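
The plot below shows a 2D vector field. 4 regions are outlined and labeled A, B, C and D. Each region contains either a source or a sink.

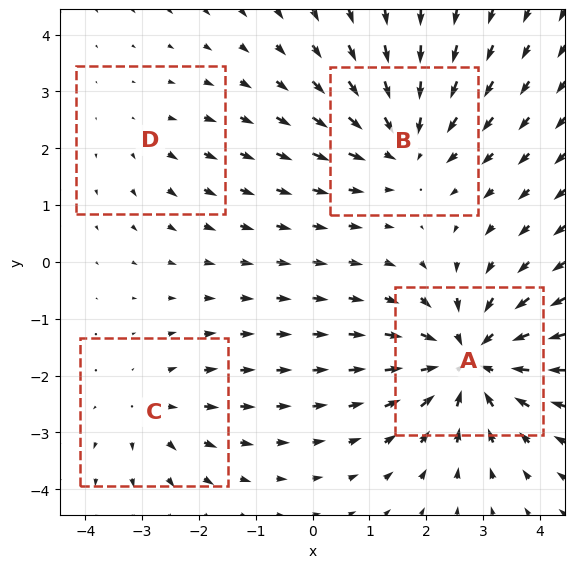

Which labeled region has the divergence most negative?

A

Divergence at each region's feature centre — A: about -7, B: about -5, C: about +3, D: about +2. Region A is most negative.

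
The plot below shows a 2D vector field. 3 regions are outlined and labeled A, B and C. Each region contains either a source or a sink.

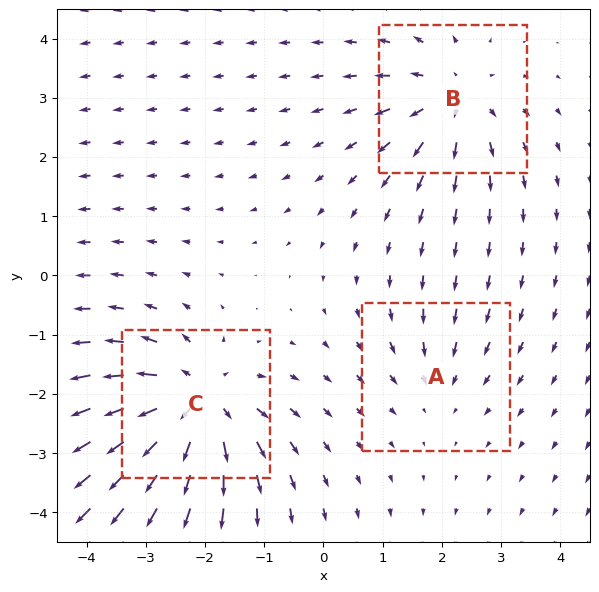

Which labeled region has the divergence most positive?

Divergence at each region's feature centre — A: about -2, B: about +4, C: about +5. Region C is most positive.

C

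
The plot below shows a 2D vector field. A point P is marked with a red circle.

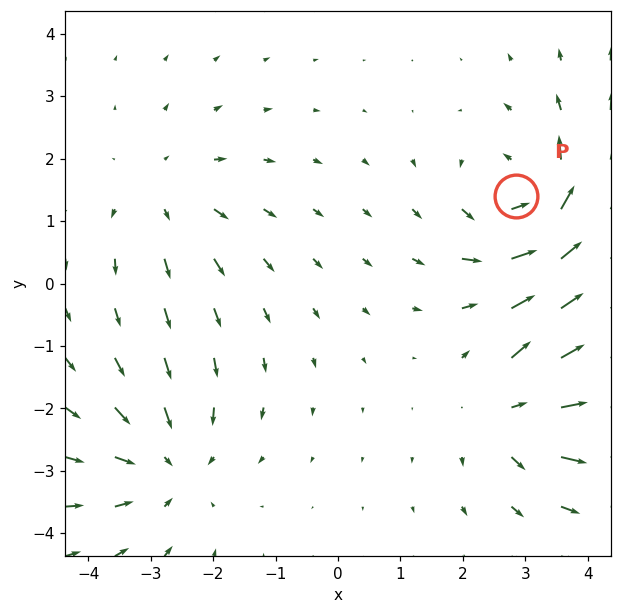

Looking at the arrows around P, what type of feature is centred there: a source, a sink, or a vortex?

At P (2.8, 1.4) the arrows circulate counterclockwise. Divergence ≈0, curl about +6 — near-zero divergence with nonzero curl is a vortex.

vortex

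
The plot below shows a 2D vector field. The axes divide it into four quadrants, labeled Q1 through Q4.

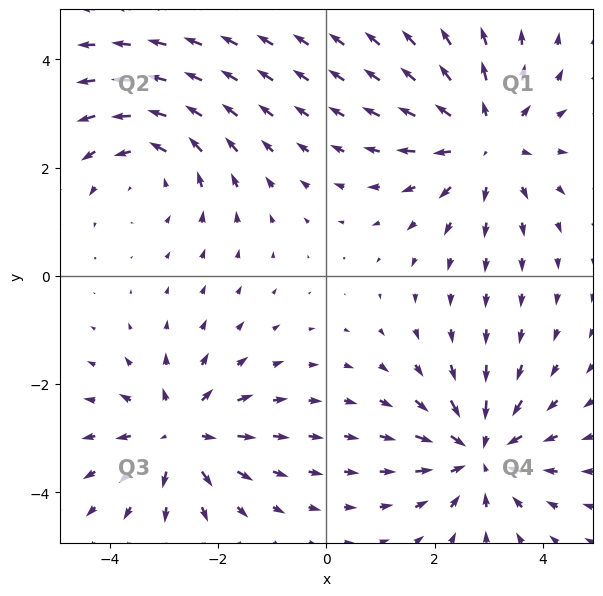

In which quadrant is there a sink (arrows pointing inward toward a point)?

Q4

The sink sits at approximately (2.8, -3.3), which lies in quadrant Q4. The divergence there is about -5, negative as expected for a sink.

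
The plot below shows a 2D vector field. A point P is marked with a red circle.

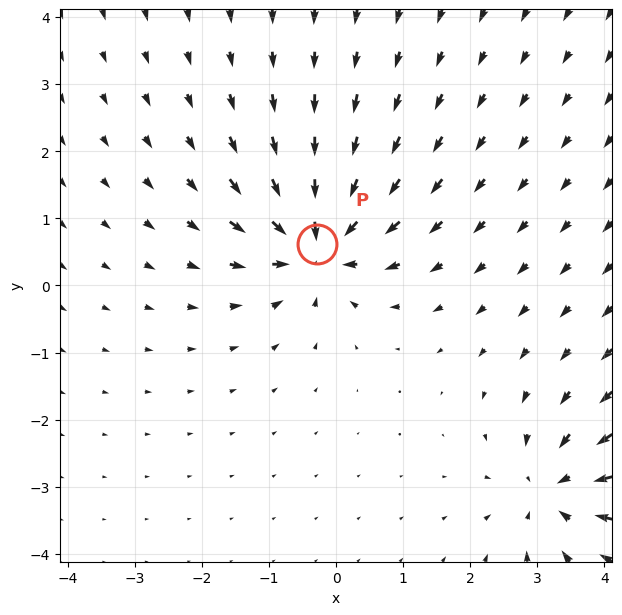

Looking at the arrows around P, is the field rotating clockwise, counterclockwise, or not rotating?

not rotating

Near P at (-0.3, 0.6) the arrows show no circulation. The curl there is ≈0.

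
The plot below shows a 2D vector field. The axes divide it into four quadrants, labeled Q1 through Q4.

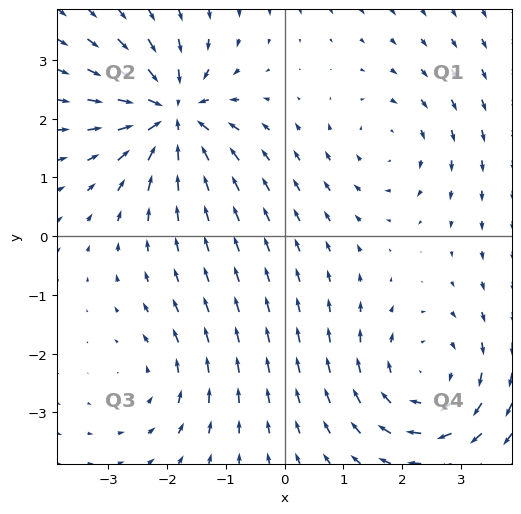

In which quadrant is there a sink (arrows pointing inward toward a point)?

The sink sits at approximately (-1.9, 2.1), which lies in quadrant Q2. The divergence there is about -6, negative as expected for a sink.

Q2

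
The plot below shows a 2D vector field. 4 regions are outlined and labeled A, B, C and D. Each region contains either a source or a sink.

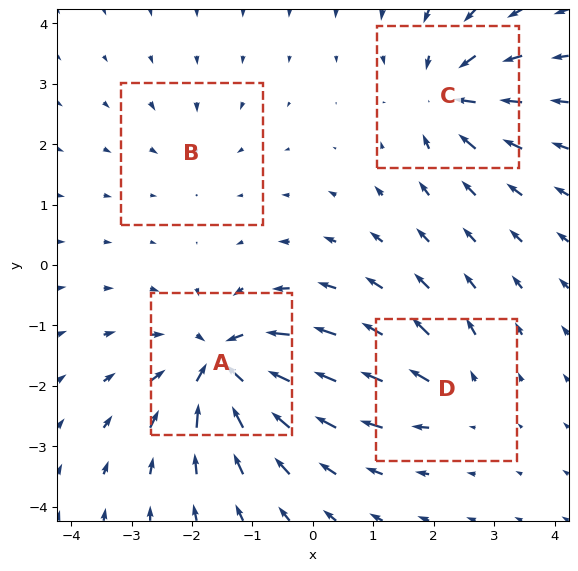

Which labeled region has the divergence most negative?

A

Divergence at each region's feature centre — A: about -9, B: about -3, C: about -6, D: about +4. Region A is most negative.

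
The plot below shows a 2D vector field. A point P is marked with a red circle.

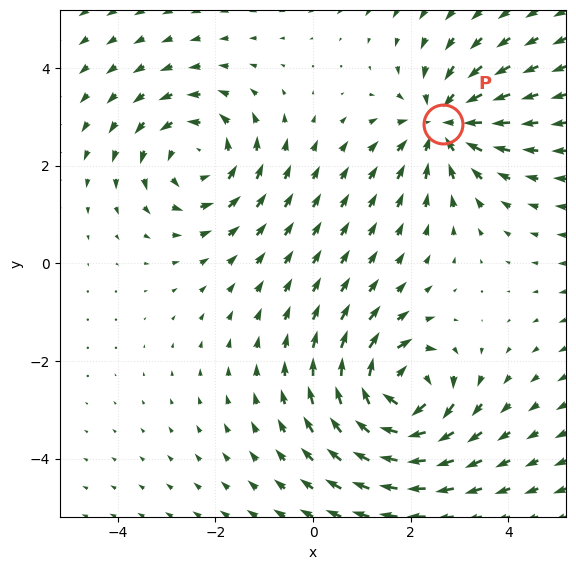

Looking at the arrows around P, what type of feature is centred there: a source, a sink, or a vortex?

sink

At P (2.7, 2.9) the arrows converge inward. Divergence about -3, curl ≈0 — negative divergence with near-zero curl is a sink.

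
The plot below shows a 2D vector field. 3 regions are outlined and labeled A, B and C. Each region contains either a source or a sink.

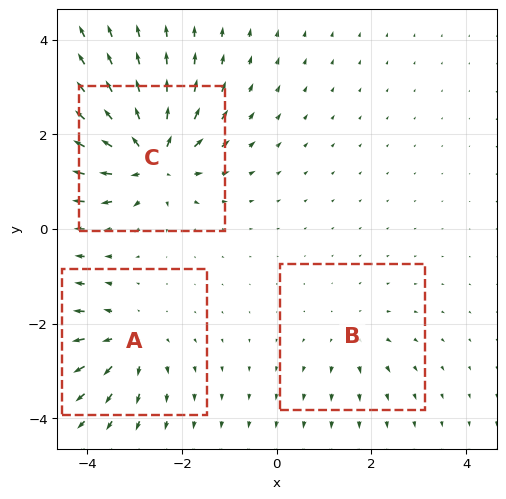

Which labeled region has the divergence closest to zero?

B

Divergence at each region's feature centre — A: about +4, B: about +2, C: about +7. Region B is closest to zero.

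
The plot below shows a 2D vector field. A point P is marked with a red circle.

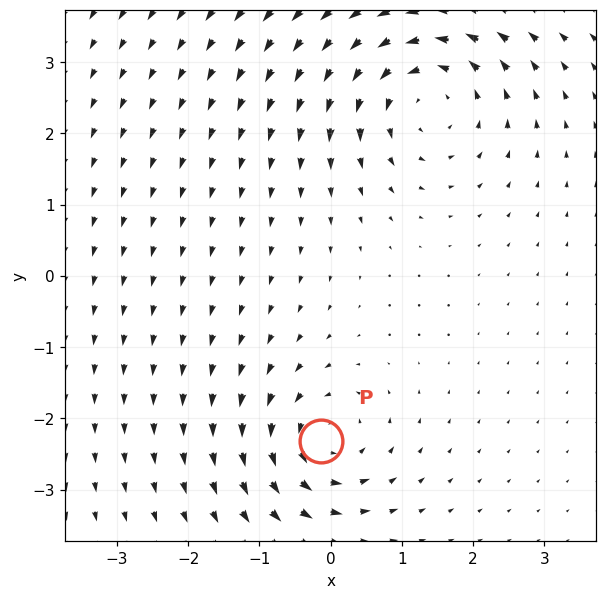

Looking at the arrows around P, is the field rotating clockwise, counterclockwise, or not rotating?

Near P at (-0.1, -2.3) the arrows circulate counterclockwise. The curl (z-component) there is about +4; positive curl means counterclockwise rotation.

counterclockwise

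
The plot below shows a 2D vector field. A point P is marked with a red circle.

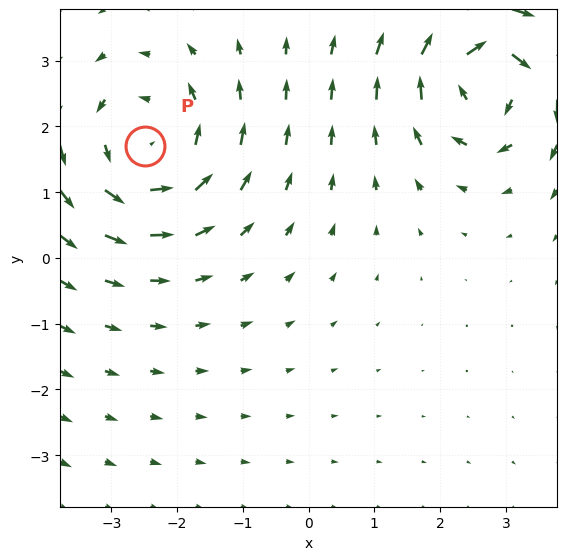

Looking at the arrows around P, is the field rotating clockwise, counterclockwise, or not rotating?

Near P at (-2.5, 1.7) the arrows circulate counterclockwise. The curl (z-component) there is about +4; positive curl means counterclockwise rotation.

counterclockwise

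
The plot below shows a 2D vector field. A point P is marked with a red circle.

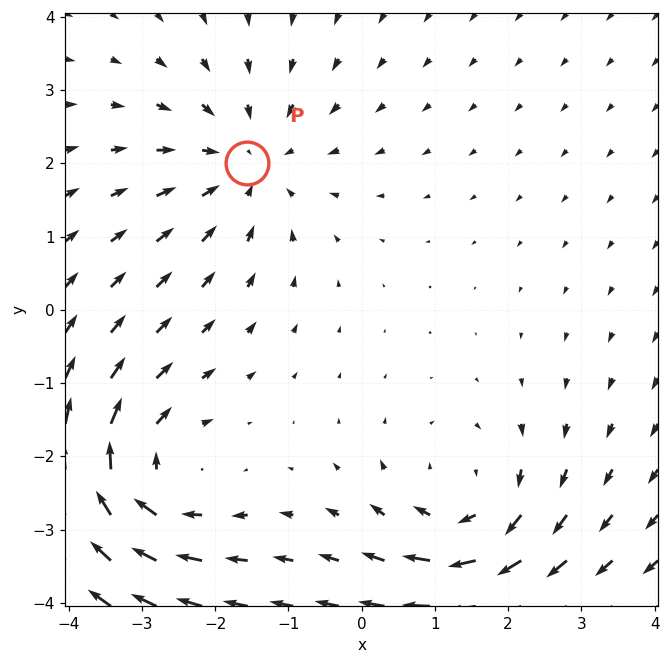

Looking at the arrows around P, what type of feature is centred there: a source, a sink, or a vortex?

sink

At P (-1.6, 2.0) the arrows converge inward. Divergence about -2, curl ≈0 — negative divergence with near-zero curl is a sink.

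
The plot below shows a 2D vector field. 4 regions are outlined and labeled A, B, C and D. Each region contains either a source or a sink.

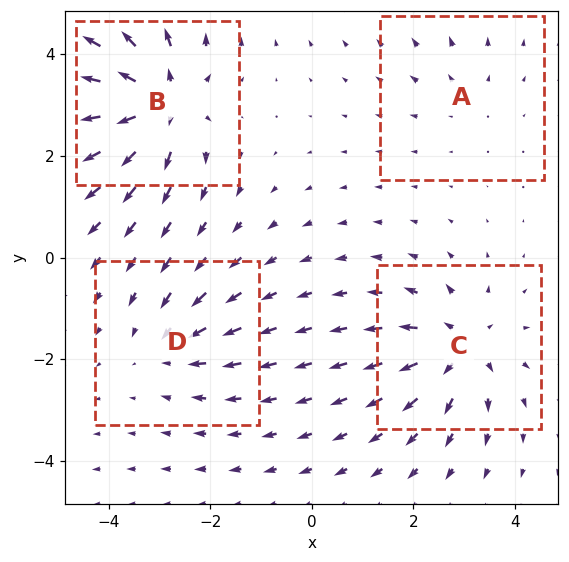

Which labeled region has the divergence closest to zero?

A

Divergence at each region's feature centre — A: about +2, B: about +7, C: about +5, D: about -4. Region A is closest to zero.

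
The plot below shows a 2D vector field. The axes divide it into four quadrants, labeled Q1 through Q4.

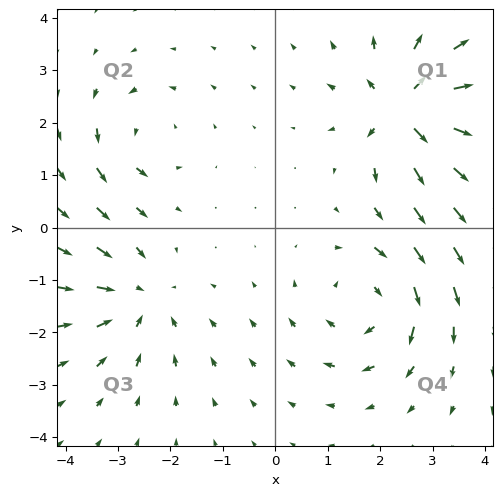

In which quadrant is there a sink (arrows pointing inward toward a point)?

The sink sits at approximately (-2.6, -1.4), which lies in quadrant Q3. The divergence there is about -4, negative as expected for a sink.

Q3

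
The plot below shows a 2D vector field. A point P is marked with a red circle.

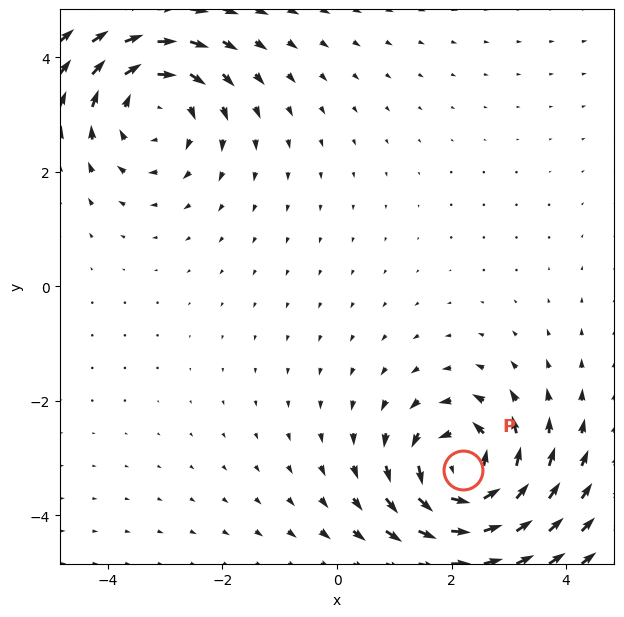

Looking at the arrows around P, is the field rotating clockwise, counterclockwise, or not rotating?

Near P at (2.2, -3.2) the arrows circulate counterclockwise. The curl (z-component) there is about +6; positive curl means counterclockwise rotation.

counterclockwise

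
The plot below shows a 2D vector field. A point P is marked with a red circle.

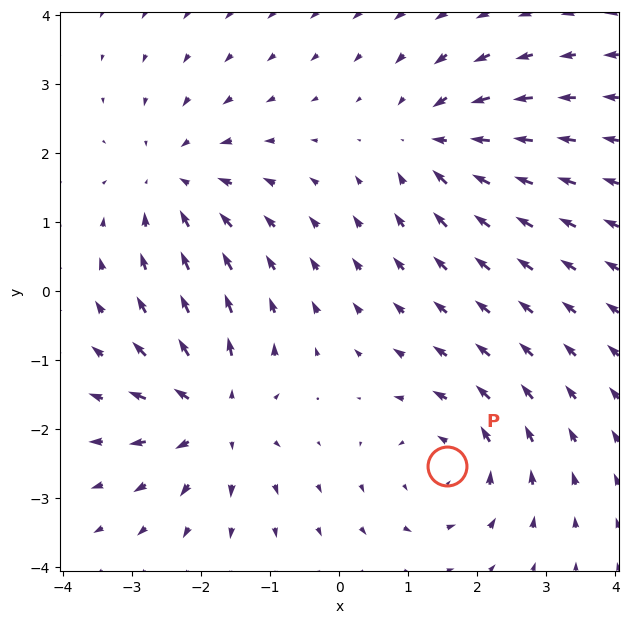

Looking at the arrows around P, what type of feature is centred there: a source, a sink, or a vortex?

At P (1.6, -2.5) the arrows circulate counterclockwise. Divergence ≈0, curl about +4 — near-zero divergence with nonzero curl is a vortex.

vortex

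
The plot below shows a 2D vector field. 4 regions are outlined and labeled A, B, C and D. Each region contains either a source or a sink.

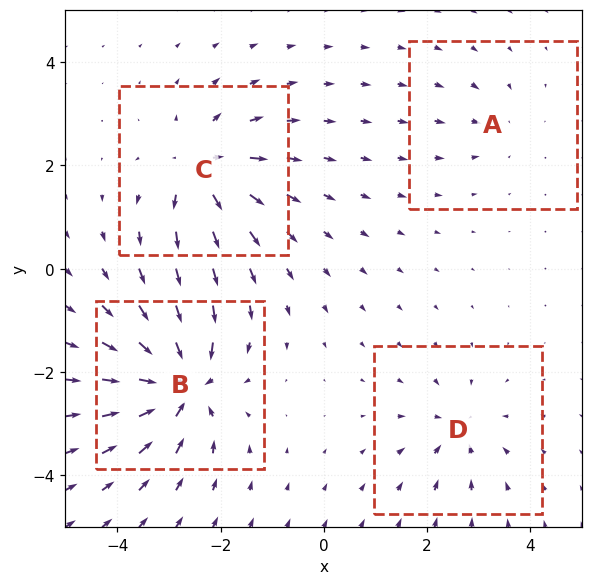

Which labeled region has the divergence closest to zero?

Divergence at each region's feature centre — A: about -2, B: about -8, C: about +6, D: about -4. Region A is closest to zero.

A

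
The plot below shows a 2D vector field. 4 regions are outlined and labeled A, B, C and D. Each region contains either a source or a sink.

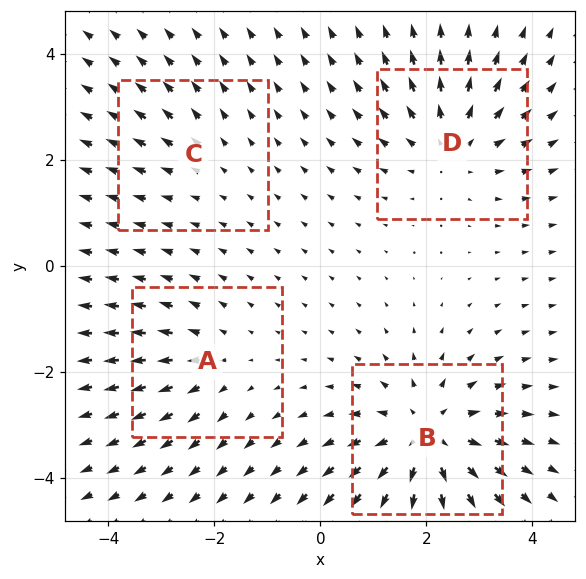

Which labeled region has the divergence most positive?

B

Divergence at each region's feature centre — A: about +3, B: about +6, C: about +2, D: about +4. Region B is most positive.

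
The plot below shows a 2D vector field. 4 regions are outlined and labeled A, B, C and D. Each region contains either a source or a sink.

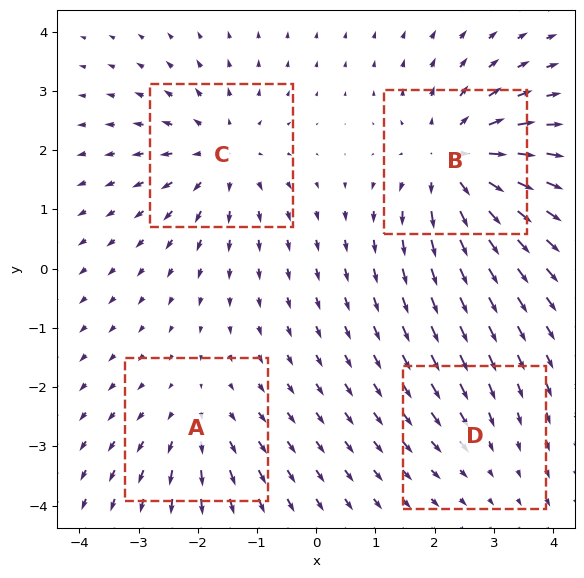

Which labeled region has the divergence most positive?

Divergence at each region's feature centre — A: about +3, B: about +6, C: about +5, D: about -2. Region B is most positive.

B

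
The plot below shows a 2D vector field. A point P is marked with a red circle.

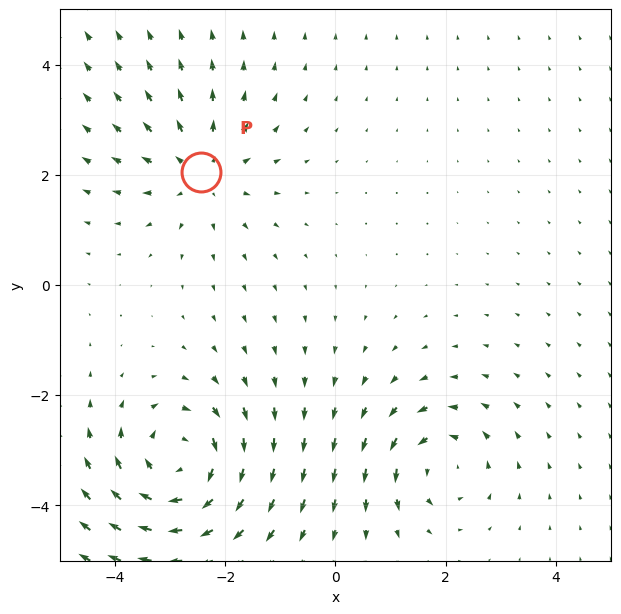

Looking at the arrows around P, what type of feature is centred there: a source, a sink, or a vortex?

source

At P (-2.4, 2.1) the arrows spread outward. Divergence about +3, curl ≈0 — positive divergence with near-zero curl is a source.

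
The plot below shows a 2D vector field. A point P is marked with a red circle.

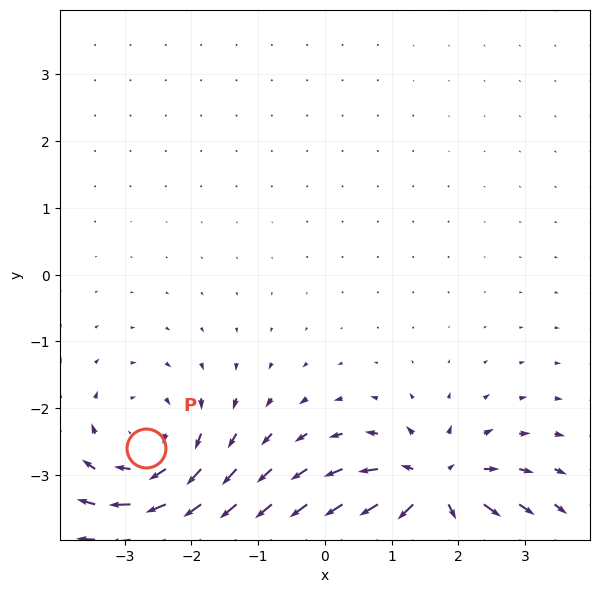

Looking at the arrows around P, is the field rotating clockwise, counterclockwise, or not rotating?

clockwise

Near P at (-2.7, -2.6) the arrows circulate clockwise. The curl (z-component) there is about -3; negative curl means clockwise rotation.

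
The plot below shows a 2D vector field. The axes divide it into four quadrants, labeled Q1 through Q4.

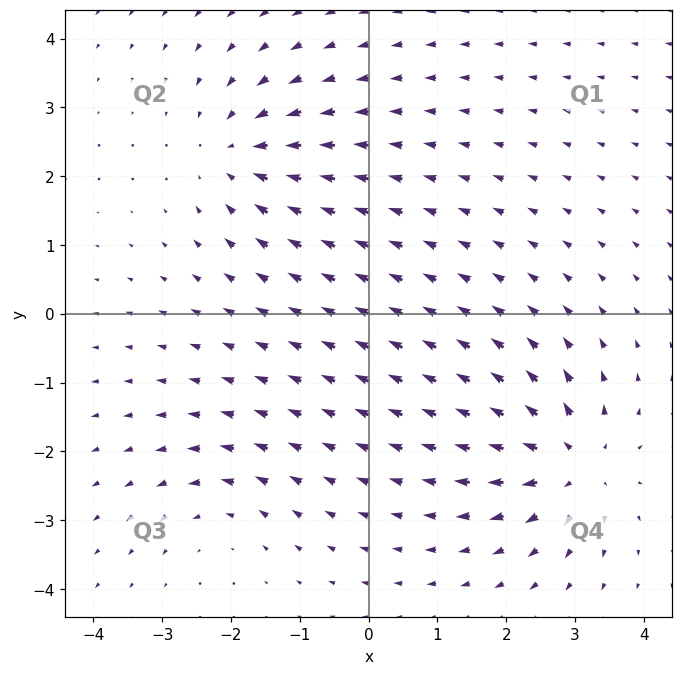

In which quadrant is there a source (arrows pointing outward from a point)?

Q4

The source sits at approximately (3.0, -2.2), which lies in quadrant Q4. The divergence there is about +6, positive as expected for a source.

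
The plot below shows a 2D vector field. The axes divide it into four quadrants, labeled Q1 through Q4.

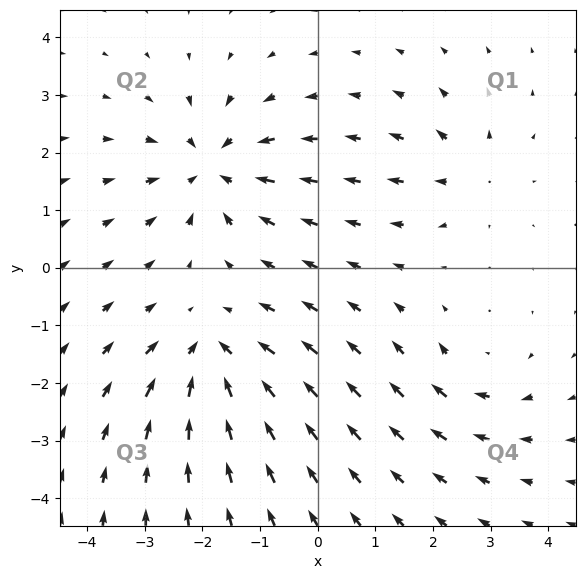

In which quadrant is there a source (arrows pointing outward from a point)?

The source sits at approximately (2.6, 1.7), which lies in quadrant Q1. The divergence there is about +3, positive as expected for a source.

Q1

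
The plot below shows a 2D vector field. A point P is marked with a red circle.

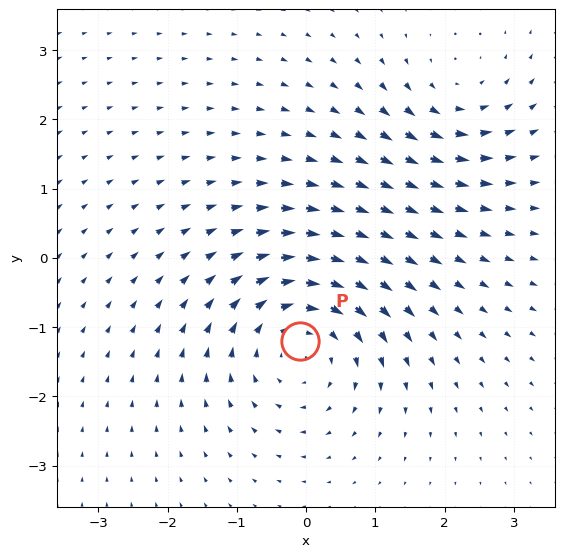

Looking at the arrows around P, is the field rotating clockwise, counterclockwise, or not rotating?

clockwise

Near P at (-0.1, -1.2) the arrows circulate clockwise. The curl (z-component) there is about -4; negative curl means clockwise rotation.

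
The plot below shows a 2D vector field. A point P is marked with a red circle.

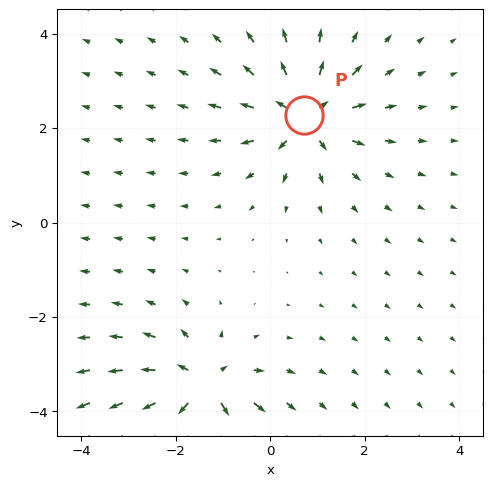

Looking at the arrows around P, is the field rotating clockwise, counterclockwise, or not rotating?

not rotating

Near P at (0.7, 2.3) the arrows show no circulation. The curl there is ≈0.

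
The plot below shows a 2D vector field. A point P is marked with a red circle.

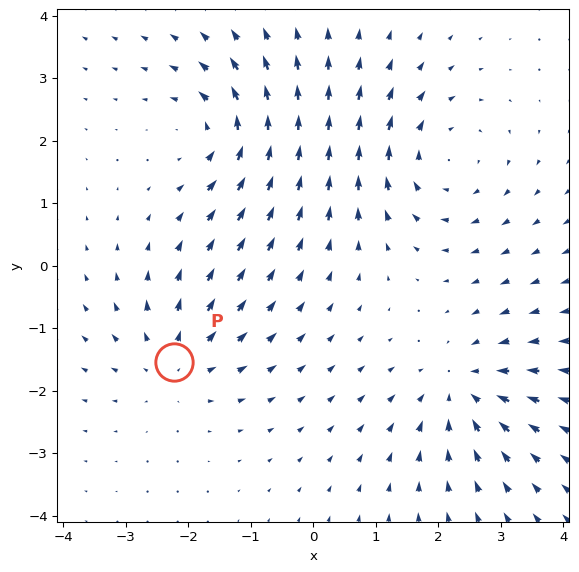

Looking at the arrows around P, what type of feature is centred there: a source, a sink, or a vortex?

At P (-2.2, -1.5) the arrows spread outward. Divergence about +3, curl ≈0 — positive divergence with near-zero curl is a source.

source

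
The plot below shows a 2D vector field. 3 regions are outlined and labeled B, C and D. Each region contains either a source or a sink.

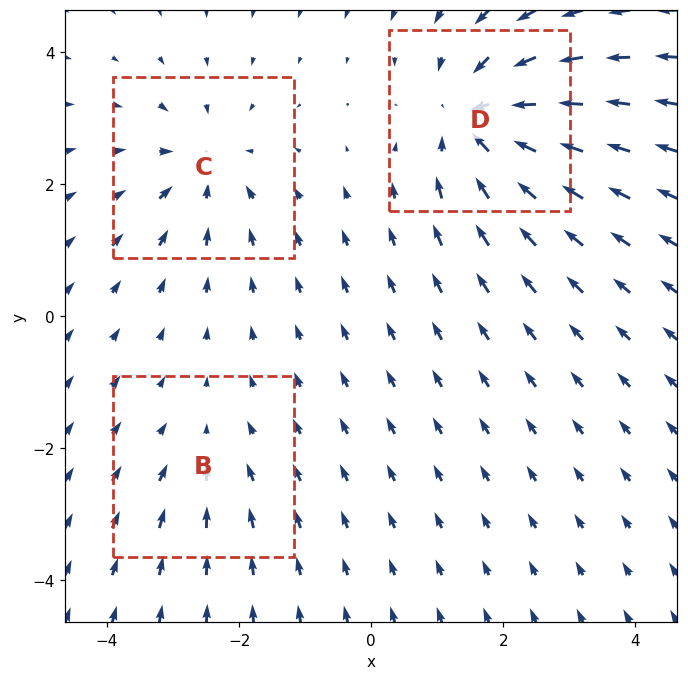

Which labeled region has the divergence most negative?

D

Divergence at each region's feature centre — B: about -2, C: about -3, D: about -5. Region D is most negative.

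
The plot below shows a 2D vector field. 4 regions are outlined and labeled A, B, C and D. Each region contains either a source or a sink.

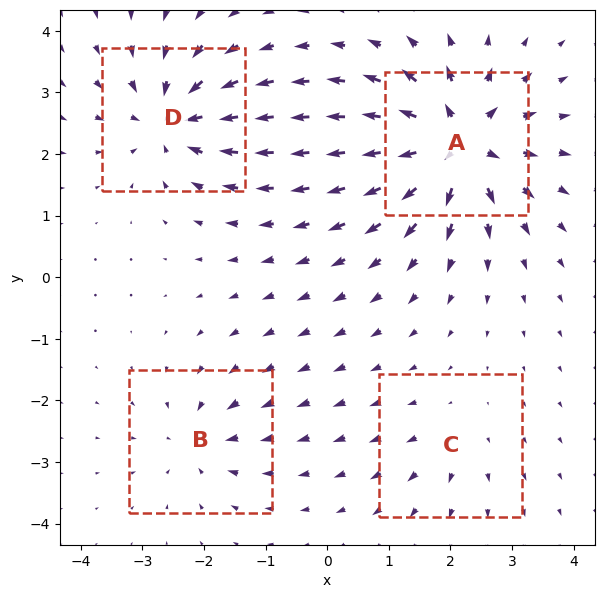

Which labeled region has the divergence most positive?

Divergence at each region's feature centre — A: about +8, B: about -4, C: about +2, D: about -6. Region A is most positive.

A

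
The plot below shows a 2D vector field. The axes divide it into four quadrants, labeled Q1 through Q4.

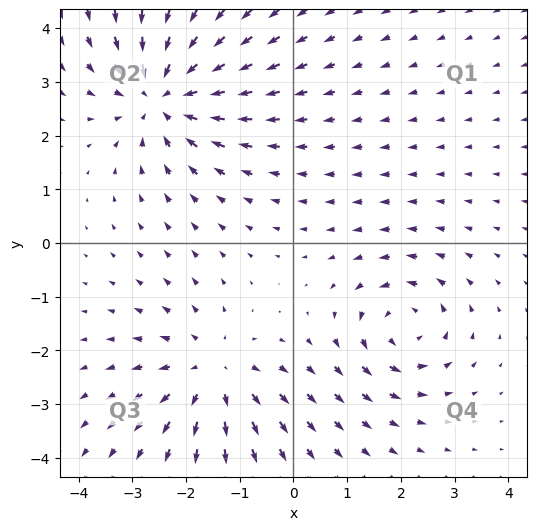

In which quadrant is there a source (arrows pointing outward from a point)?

Q3

The source sits at approximately (-1.5, -2.4), which lies in quadrant Q3. The divergence there is about +3, positive as expected for a source.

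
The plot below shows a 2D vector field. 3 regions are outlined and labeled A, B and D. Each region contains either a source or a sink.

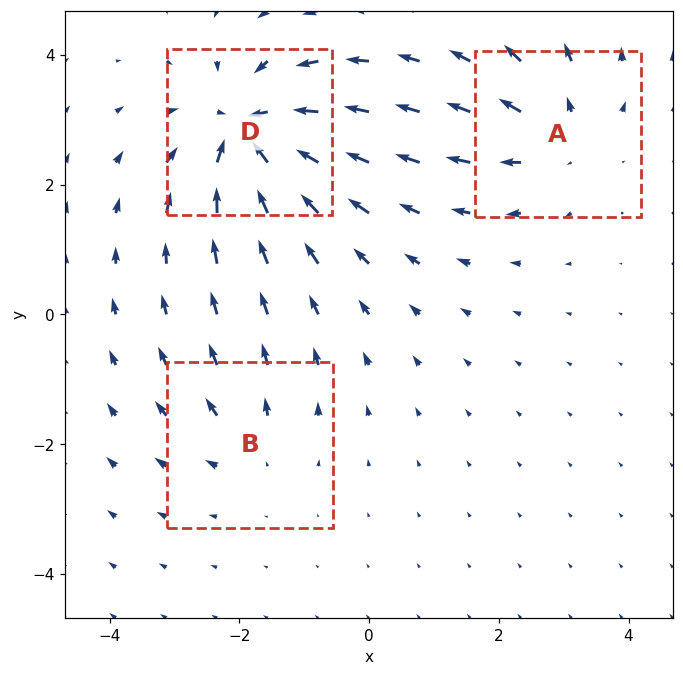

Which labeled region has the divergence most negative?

Divergence at each region's feature centre — A: about +4, B: about +2, D: about -6. Region D is most negative.

D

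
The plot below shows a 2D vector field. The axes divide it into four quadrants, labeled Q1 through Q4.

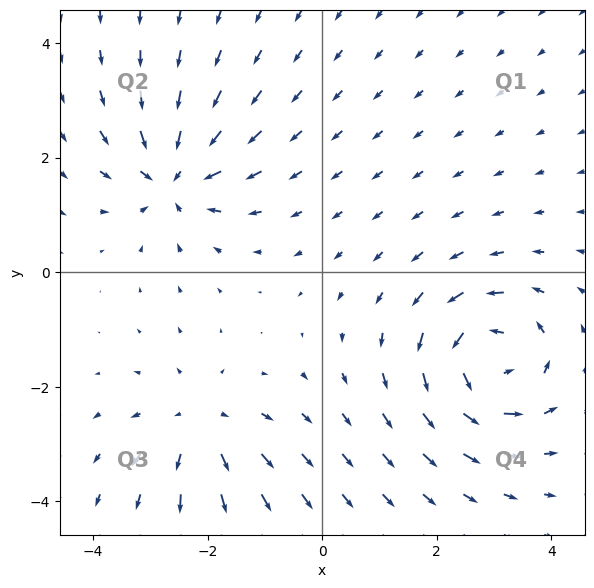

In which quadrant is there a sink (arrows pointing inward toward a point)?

Q2

The sink sits at approximately (-2.6, 1.7), which lies in quadrant Q2. The divergence there is about -5, negative as expected for a sink.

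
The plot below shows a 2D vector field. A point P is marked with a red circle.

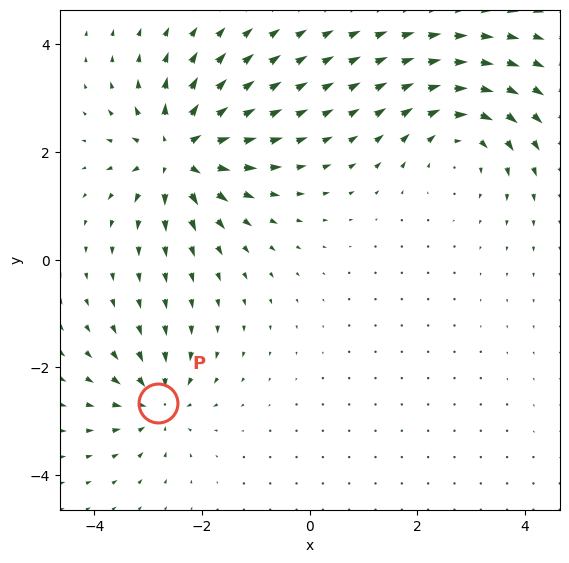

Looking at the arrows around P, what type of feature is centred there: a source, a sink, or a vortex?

sink

At P (-2.8, -2.7) the arrows converge inward. Divergence about -4, curl ≈0 — negative divergence with near-zero curl is a sink.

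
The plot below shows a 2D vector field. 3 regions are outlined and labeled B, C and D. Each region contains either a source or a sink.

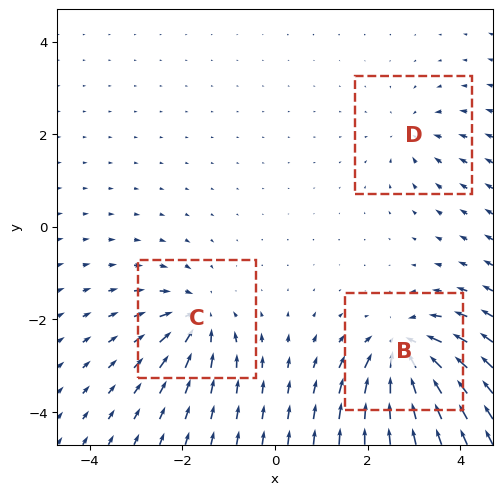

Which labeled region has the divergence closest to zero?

Divergence at each region's feature centre — B: about -6, C: about -4, D: about -3. Region D is closest to zero.

D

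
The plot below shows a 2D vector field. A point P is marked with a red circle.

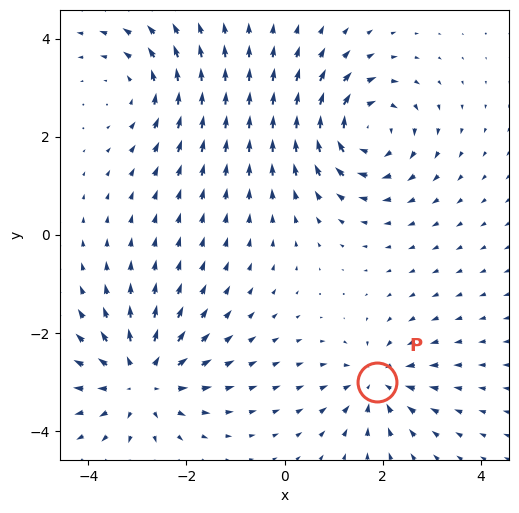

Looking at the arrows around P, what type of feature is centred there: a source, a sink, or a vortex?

At P (1.9, -3.0) the arrows converge inward. Divergence about -4, curl ≈0 — negative divergence with near-zero curl is a sink.

sink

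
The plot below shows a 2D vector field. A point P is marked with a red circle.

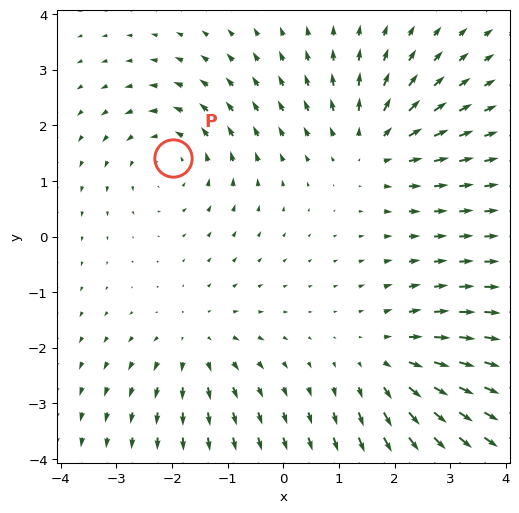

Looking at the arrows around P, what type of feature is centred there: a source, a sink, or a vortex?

At P (-2.0, 1.4) the arrows circulate counterclockwise. Divergence ≈0, curl about +3 — near-zero divergence with nonzero curl is a vortex.

vortex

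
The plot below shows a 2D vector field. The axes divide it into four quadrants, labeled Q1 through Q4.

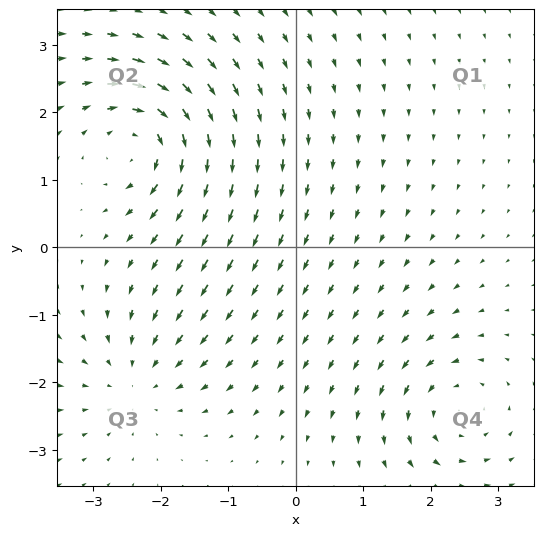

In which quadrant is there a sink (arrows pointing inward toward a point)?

Q3

The sink sits at approximately (-2.4, -1.9), which lies in quadrant Q3. The divergence there is about -3, negative as expected for a sink.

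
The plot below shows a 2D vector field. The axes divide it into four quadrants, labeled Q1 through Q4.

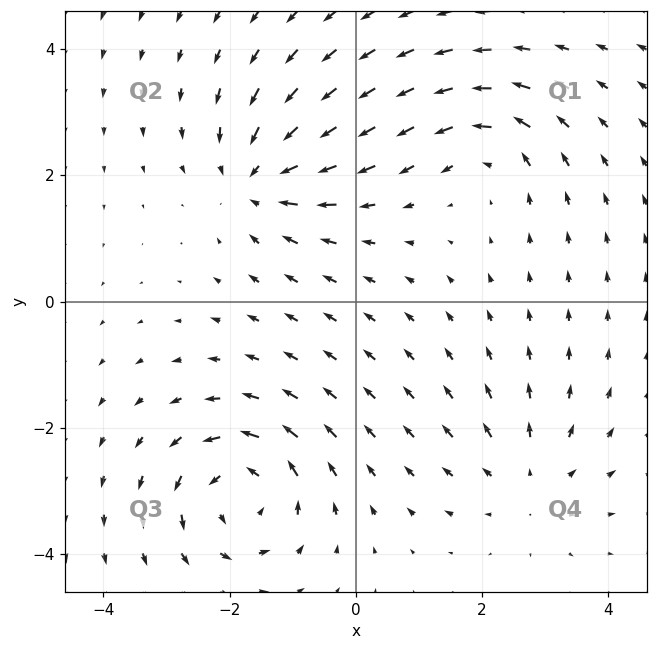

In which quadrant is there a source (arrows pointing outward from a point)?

Q4

The source sits at approximately (2.7, -2.8), which lies in quadrant Q4. The divergence there is about +3, positive as expected for a source.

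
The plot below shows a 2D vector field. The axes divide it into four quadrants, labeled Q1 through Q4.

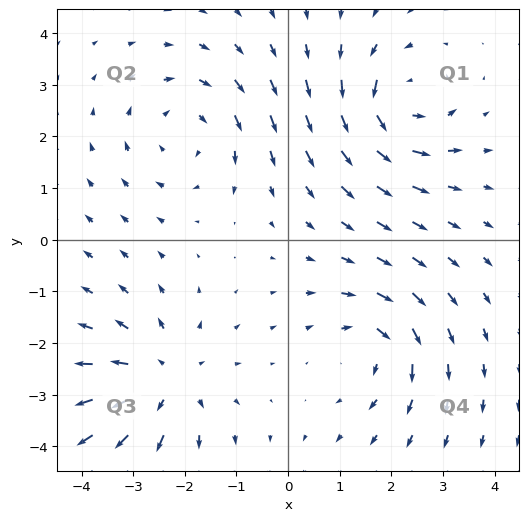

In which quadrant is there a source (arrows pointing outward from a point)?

The source sits at approximately (-2.4, -2.7), which lies in quadrant Q3. The divergence there is about +4, positive as expected for a source.

Q3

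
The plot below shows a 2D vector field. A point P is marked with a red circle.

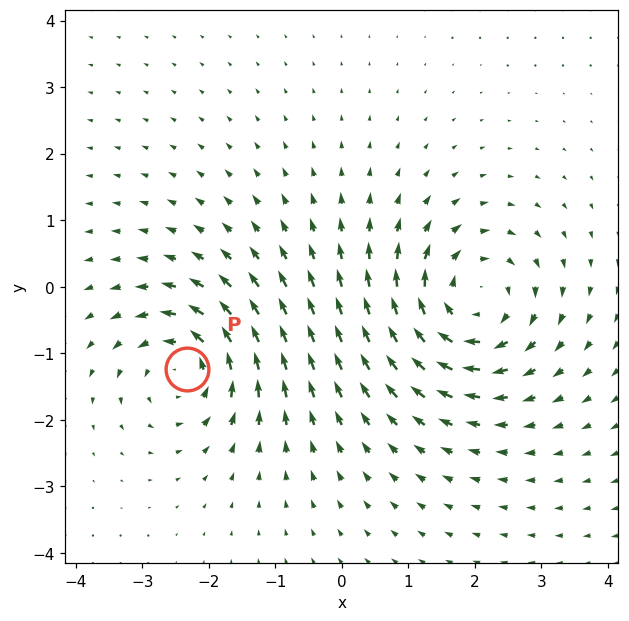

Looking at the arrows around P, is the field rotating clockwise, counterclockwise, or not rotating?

Near P at (-2.3, -1.2) the arrows circulate counterclockwise. The curl (z-component) there is about +5; positive curl means counterclockwise rotation.

counterclockwise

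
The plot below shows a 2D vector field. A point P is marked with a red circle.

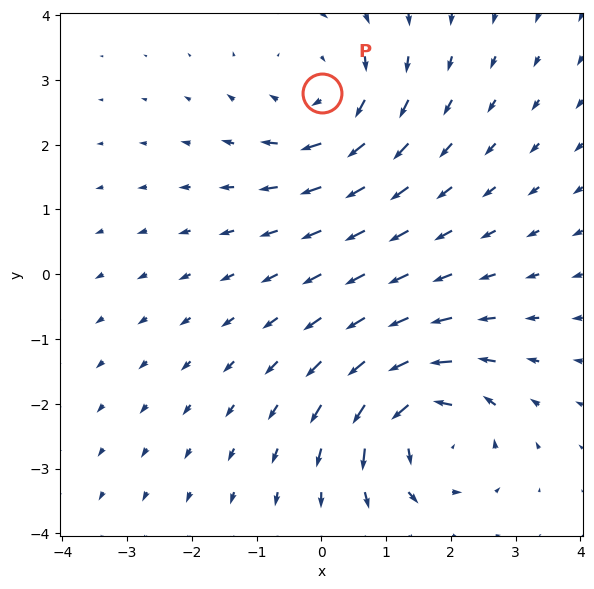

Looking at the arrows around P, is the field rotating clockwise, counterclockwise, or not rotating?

clockwise

Near P at (0.0, 2.8) the arrows circulate clockwise. The curl (z-component) there is about -4; negative curl means clockwise rotation.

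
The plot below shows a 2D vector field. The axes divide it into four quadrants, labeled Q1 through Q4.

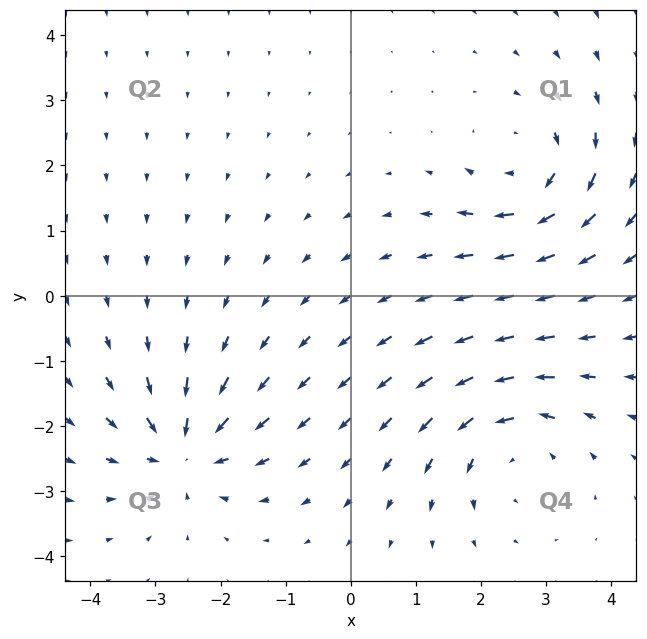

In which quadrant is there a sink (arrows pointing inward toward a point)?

Q3

The sink sits at approximately (-2.6, -2.4), which lies in quadrant Q3. The divergence there is about -4, negative as expected for a sink.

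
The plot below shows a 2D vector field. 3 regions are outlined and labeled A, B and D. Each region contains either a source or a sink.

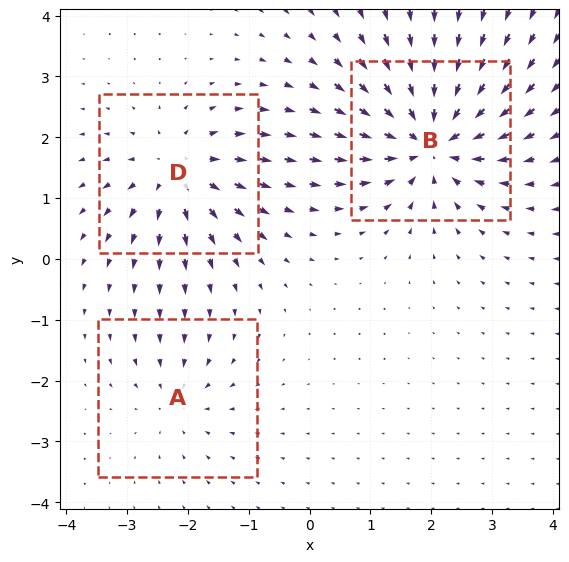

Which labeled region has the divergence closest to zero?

Divergence at each region's feature centre — A: about -2, B: about -6, D: about +4. Region A is closest to zero.

A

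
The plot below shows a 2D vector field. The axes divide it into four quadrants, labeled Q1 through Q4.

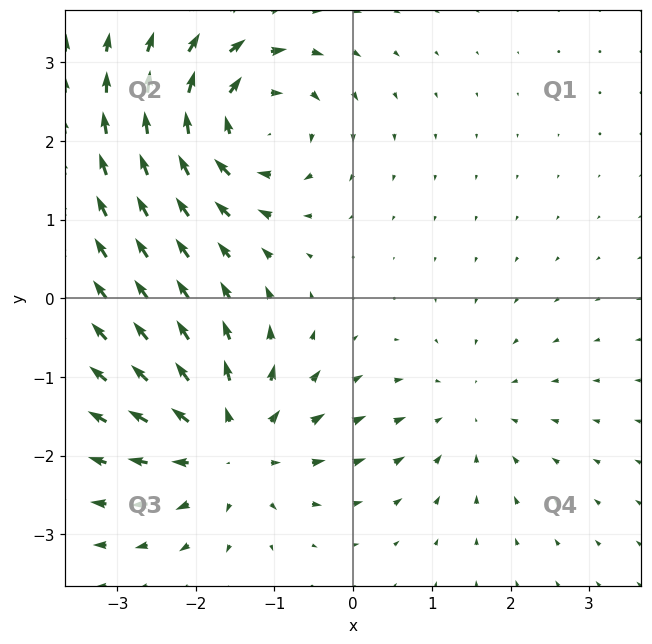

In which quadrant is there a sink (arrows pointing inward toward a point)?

The sink sits at approximately (1.4, -1.4), which lies in quadrant Q4. The divergence there is about -2, negative as expected for a sink.

Q4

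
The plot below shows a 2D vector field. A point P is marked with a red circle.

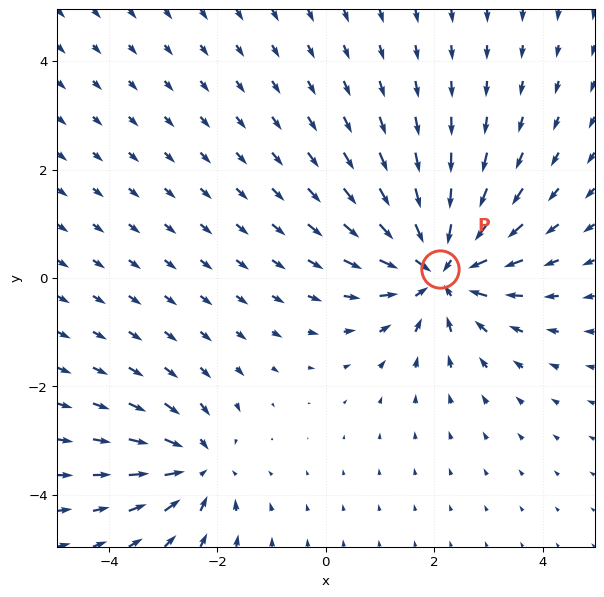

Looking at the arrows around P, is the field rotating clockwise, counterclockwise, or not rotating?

Near P at (2.1, 0.2) the arrows show no circulation. The curl there is ≈0.

not rotating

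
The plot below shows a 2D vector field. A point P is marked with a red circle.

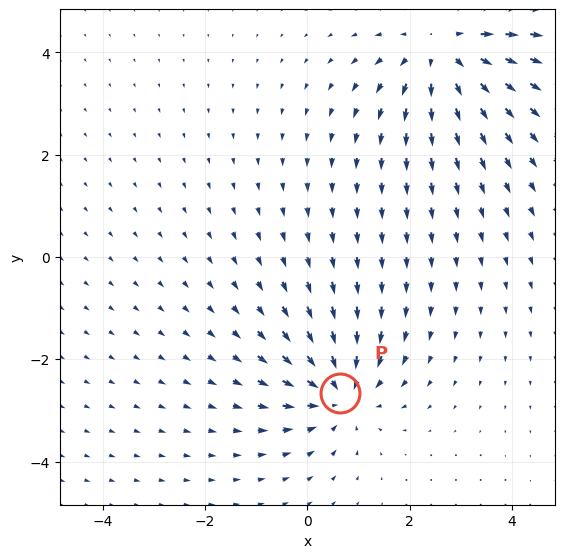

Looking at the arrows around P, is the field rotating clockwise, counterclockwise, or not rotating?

Near P at (0.6, -2.7) the arrows show no circulation. The curl there is ≈0.

not rotating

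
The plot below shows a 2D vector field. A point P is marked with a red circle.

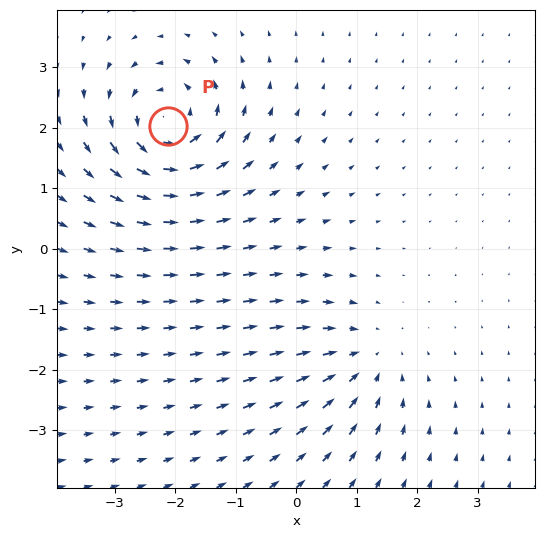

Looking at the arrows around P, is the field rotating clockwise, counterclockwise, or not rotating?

Near P at (-2.1, 2.0) the arrows circulate counterclockwise. The curl (z-component) there is about +5; positive curl means counterclockwise rotation.

counterclockwise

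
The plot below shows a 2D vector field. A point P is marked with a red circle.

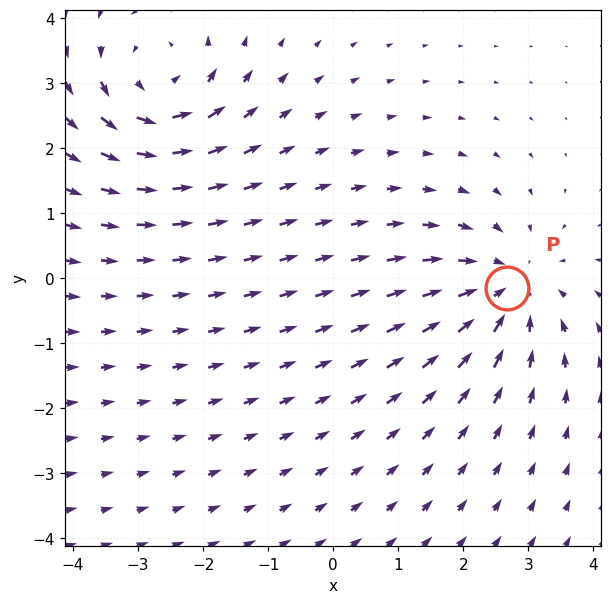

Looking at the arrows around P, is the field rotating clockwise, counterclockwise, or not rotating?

Near P at (2.7, -0.2) the arrows show no circulation. The curl there is ≈0.

not rotating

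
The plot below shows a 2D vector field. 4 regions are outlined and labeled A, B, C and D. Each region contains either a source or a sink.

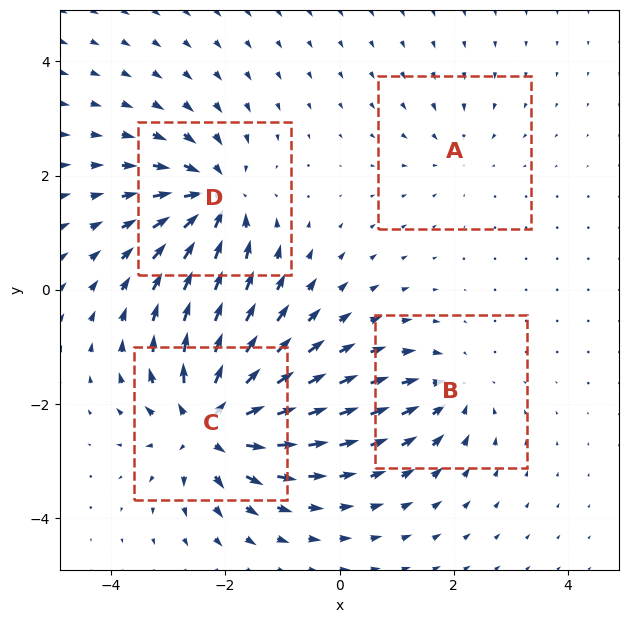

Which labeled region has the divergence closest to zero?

Divergence at each region's feature centre — A: about -3, B: about -4, C: about +8, D: about -7. Region A is closest to zero.

A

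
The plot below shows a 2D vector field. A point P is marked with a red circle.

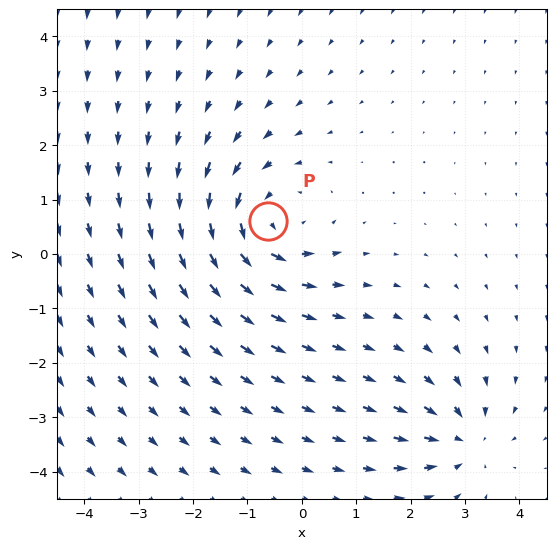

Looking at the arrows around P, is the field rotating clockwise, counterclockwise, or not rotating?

counterclockwise

Near P at (-0.6, 0.6) the arrows circulate counterclockwise. The curl (z-component) there is about +4; positive curl means counterclockwise rotation.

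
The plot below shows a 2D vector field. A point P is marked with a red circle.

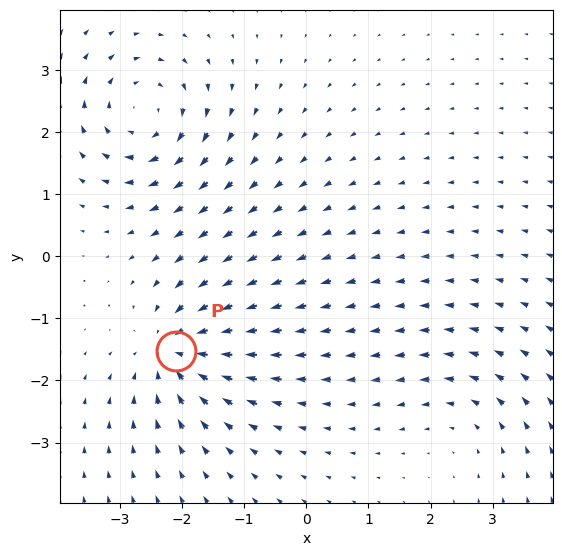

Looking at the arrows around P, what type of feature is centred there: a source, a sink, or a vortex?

At P (-2.1, -1.5) the arrows converge inward. Divergence about -6, curl ≈0 — negative divergence with near-zero curl is a sink.

sink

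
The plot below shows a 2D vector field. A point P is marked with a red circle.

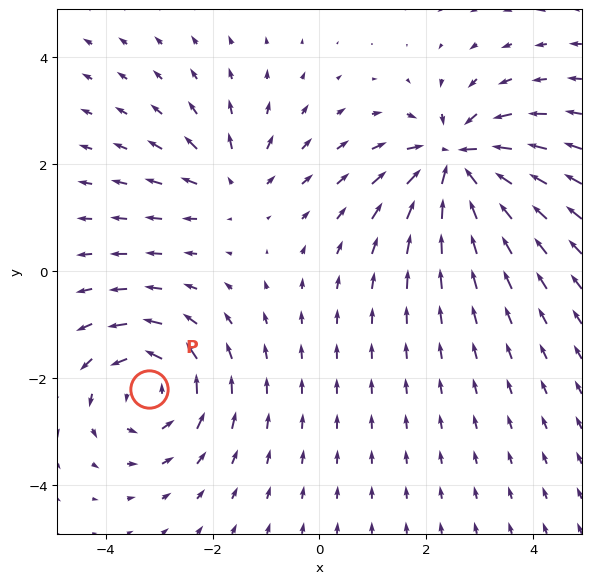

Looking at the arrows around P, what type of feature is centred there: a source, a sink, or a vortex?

At P (-3.2, -2.2) the arrows circulate counterclockwise. Divergence ≈0, curl about +5 — near-zero divergence with nonzero curl is a vortex.

vortex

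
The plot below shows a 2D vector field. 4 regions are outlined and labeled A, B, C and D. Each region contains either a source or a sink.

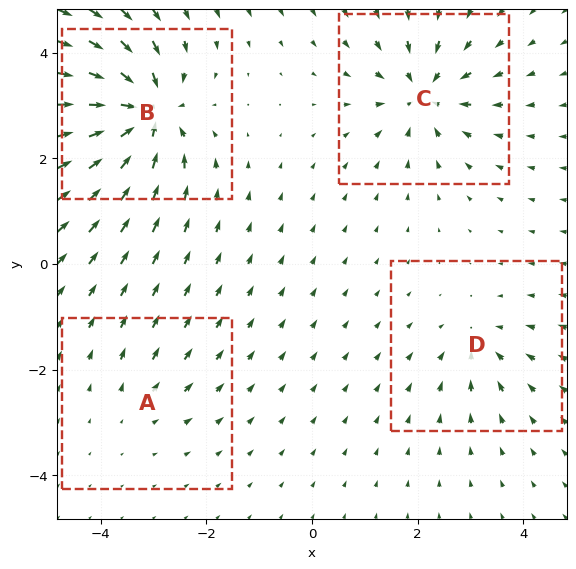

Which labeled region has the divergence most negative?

Divergence at each region's feature centre — A: about +2, B: about -9, C: about -6, D: about -4. Region B is most negative.

B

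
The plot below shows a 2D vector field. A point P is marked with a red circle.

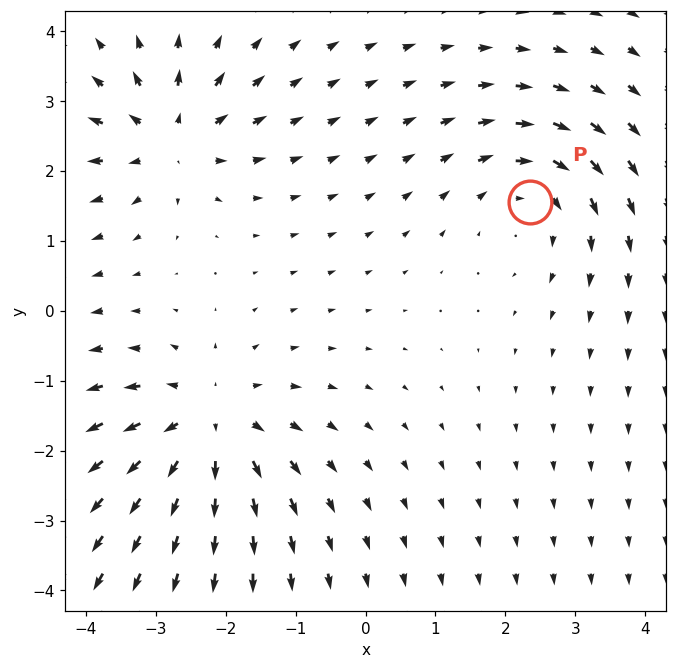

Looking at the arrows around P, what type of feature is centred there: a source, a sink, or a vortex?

vortex

At P (2.4, 1.6) the arrows circulate clockwise. Divergence ≈0, curl about -4 — near-zero divergence with nonzero curl is a vortex.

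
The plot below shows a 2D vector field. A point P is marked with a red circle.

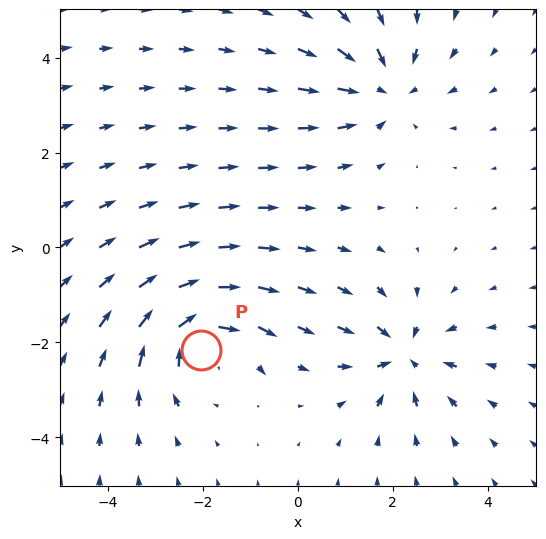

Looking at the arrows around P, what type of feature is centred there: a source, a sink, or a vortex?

vortex

At P (-2.0, -2.2) the arrows circulate clockwise. Divergence ≈0, curl about -5 — near-zero divergence with nonzero curl is a vortex.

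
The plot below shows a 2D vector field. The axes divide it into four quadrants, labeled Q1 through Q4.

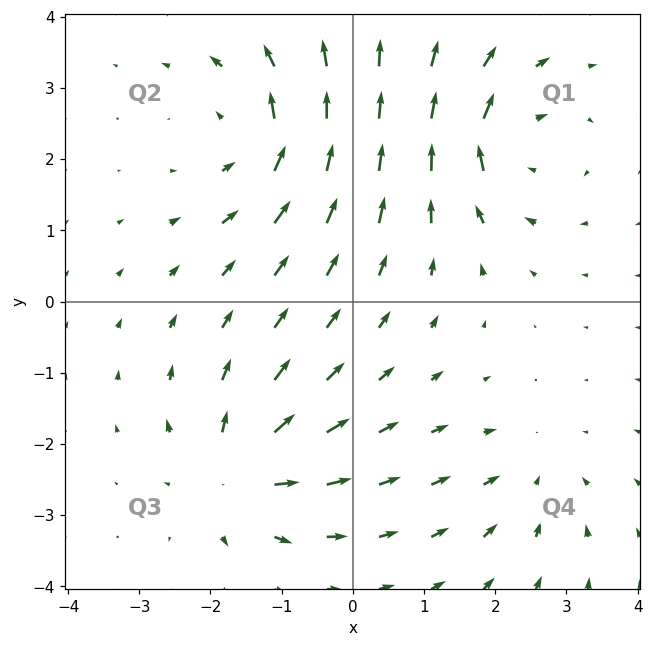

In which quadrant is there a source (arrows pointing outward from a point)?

Q3

The source sits at approximately (-1.6, -2.4), which lies in quadrant Q3. The divergence there is about +7, positive as expected for a source.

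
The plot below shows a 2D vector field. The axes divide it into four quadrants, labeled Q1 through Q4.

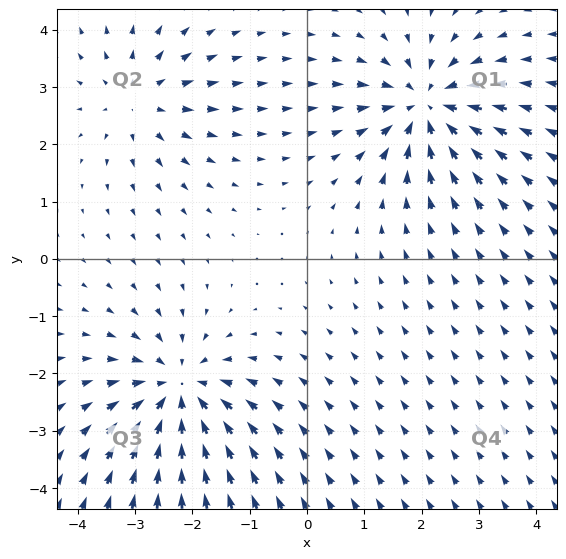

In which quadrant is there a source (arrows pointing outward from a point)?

Q2

The source sits at approximately (-2.9, 2.8), which lies in quadrant Q2. The divergence there is about +3, positive as expected for a source.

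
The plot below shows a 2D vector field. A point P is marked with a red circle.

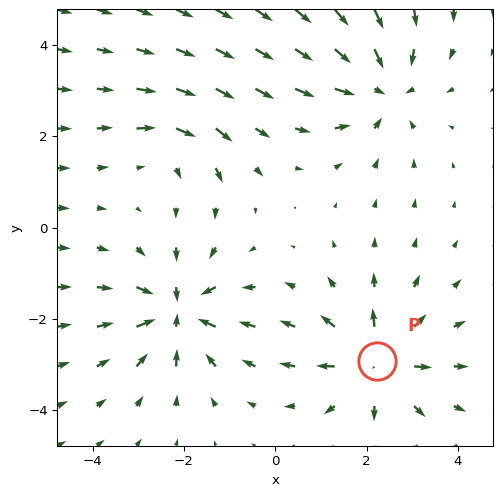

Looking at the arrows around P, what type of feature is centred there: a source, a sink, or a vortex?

At P (2.2, -2.9) the arrows spread outward. Divergence about +6, curl ≈0 — positive divergence with near-zero curl is a source.

source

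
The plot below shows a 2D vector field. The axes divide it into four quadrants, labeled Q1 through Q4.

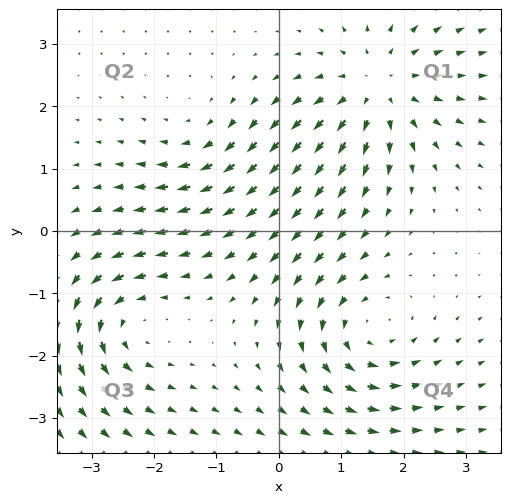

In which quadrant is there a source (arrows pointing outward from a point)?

The source sits at approximately (1.6, 2.3), which lies in quadrant Q1. The divergence there is about +5, positive as expected for a source.

Q1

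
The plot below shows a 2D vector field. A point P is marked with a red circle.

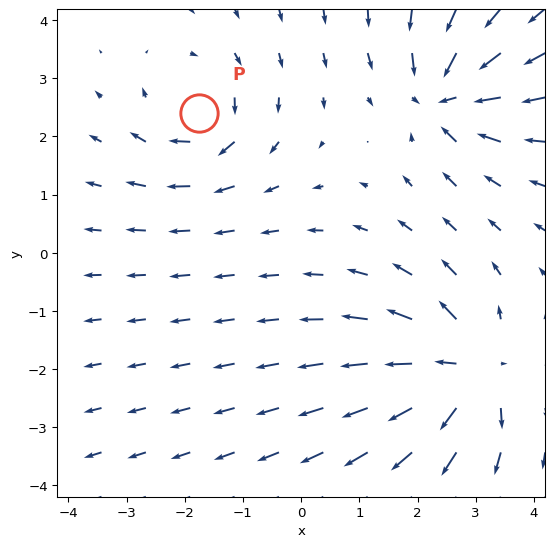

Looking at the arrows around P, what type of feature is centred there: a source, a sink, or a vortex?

At P (-1.8, 2.4) the arrows circulate clockwise. Divergence ≈0, curl about -4 — near-zero divergence with nonzero curl is a vortex.

vortex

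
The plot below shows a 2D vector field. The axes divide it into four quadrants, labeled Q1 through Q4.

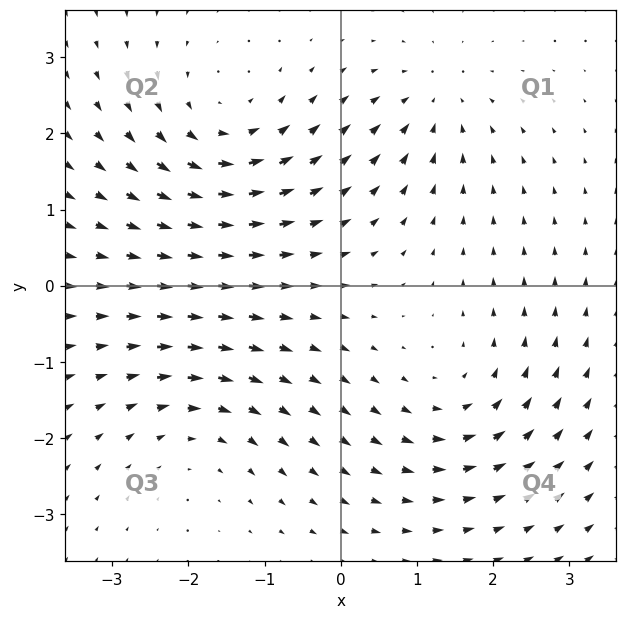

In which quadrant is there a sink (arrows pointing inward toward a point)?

Q1

The sink sits at approximately (1.2, 2.4), which lies in quadrant Q1. The divergence there is about -3, negative as expected for a sink.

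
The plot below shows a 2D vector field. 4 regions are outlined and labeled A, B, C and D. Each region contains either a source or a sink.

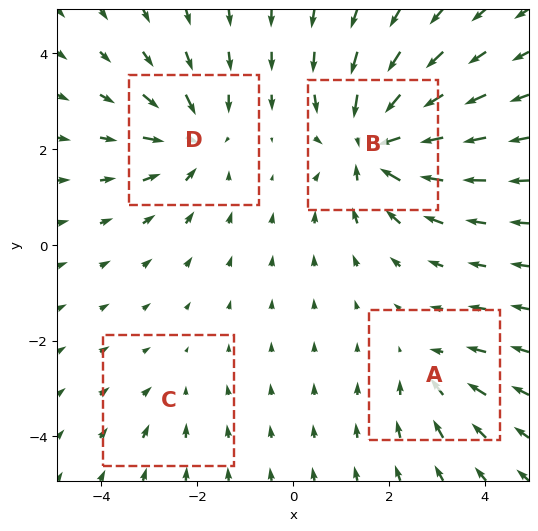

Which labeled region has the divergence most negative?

B

Divergence at each region's feature centre — A: about -3, B: about -8, C: about -2, D: about -5. Region B is most negative.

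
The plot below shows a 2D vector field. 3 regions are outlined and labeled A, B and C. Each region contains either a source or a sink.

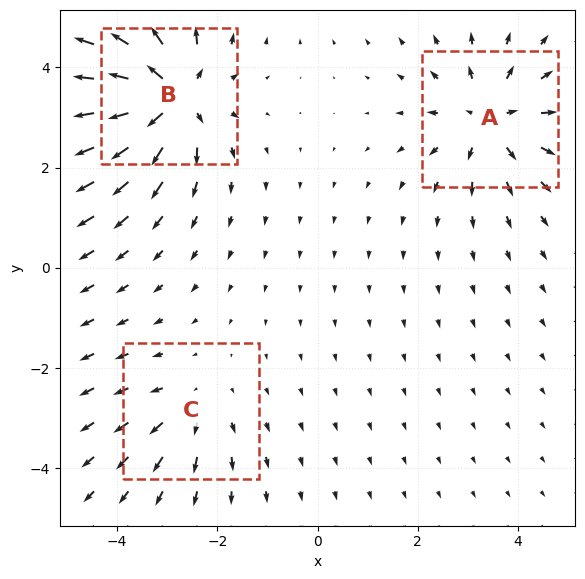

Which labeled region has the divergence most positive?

B

Divergence at each region's feature centre — A: about +4, B: about +5, C: about +2. Region B is most positive.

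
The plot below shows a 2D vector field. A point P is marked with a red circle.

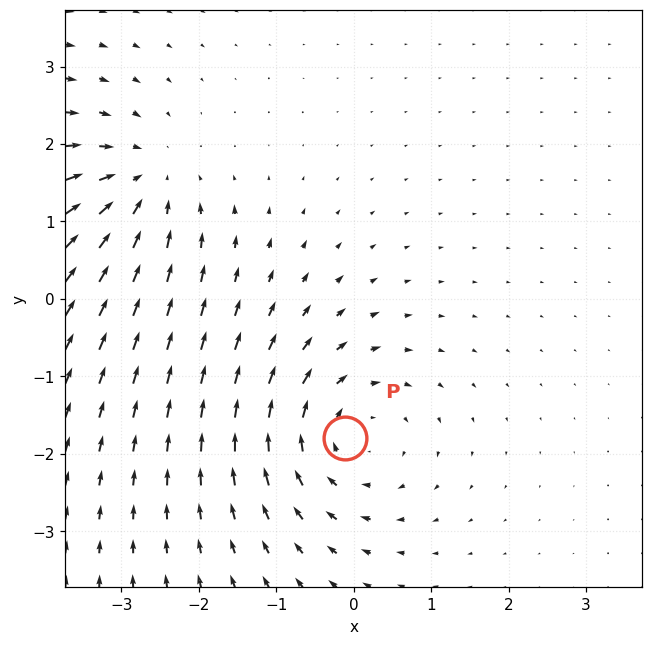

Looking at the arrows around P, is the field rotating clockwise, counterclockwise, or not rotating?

clockwise

Near P at (-0.1, -1.8) the arrows circulate clockwise. The curl (z-component) there is about -4; negative curl means clockwise rotation.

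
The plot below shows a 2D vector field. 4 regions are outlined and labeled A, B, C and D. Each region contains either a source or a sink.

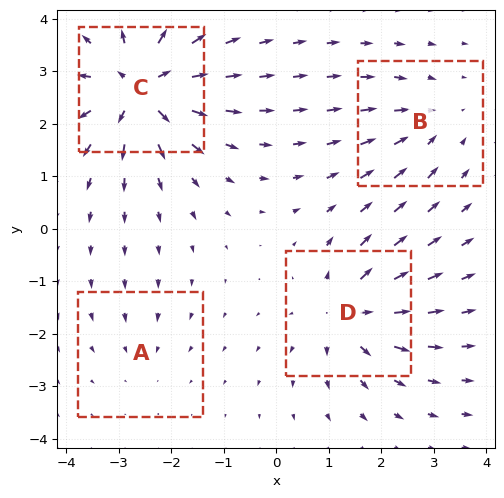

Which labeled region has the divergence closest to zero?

Divergence at each region's feature centre — A: about -2, B: about -4, C: about +9, D: about +6. Region A is closest to zero.

A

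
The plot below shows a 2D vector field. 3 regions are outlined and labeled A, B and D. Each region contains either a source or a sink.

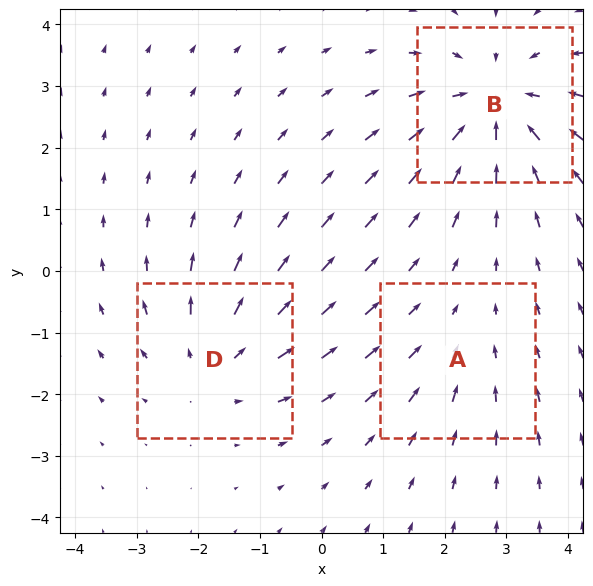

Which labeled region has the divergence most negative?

B

Divergence at each region's feature centre — A: about -2, B: about -4, D: about +3. Region B is most negative.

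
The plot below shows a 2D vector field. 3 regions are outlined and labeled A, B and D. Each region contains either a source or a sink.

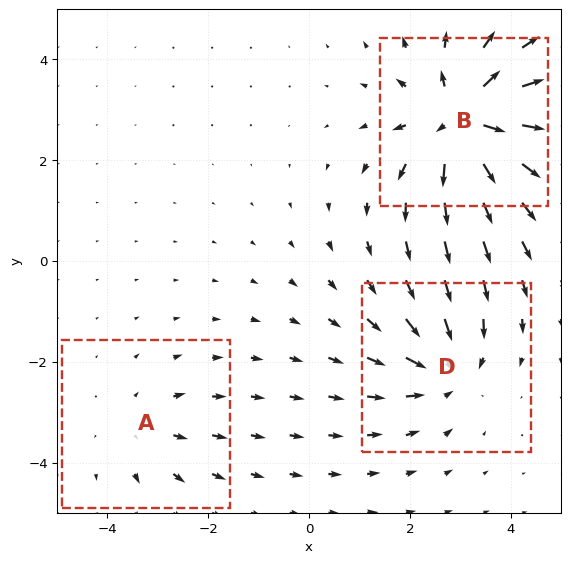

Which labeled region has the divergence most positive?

B

Divergence at each region's feature centre — A: about +2, B: about +6, D: about -4. Region B is most positive.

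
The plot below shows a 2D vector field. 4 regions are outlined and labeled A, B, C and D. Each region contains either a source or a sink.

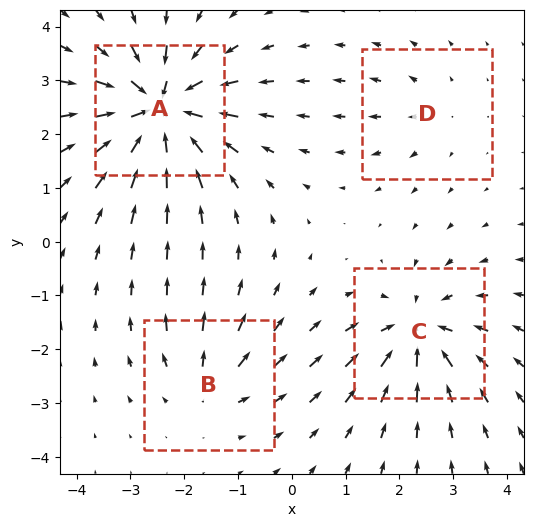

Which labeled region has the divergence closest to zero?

D

Divergence at each region's feature centre — A: about -9, B: about +4, C: about -6, D: about +2. Region D is closest to zero.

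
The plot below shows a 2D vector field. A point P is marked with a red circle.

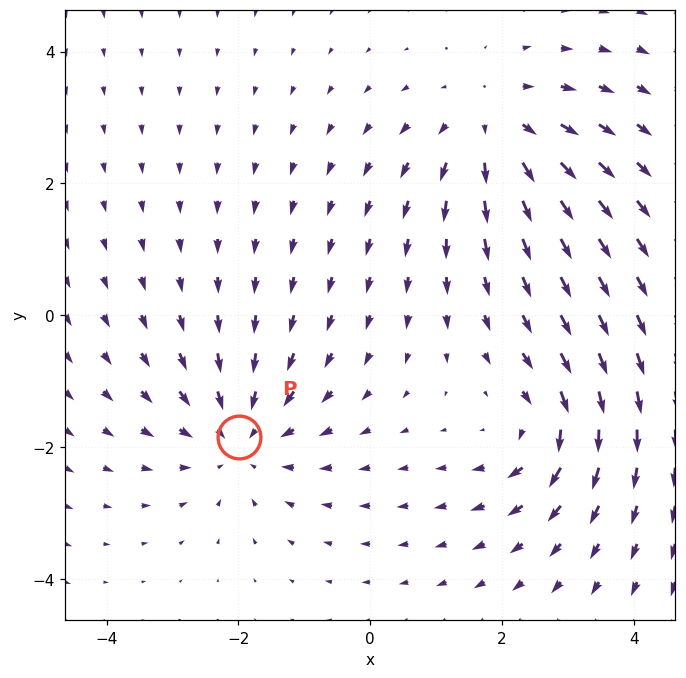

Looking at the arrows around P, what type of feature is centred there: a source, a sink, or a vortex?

sink

At P (-2.0, -1.9) the arrows converge inward. Divergence about -4, curl ≈0 — negative divergence with near-zero curl is a sink.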